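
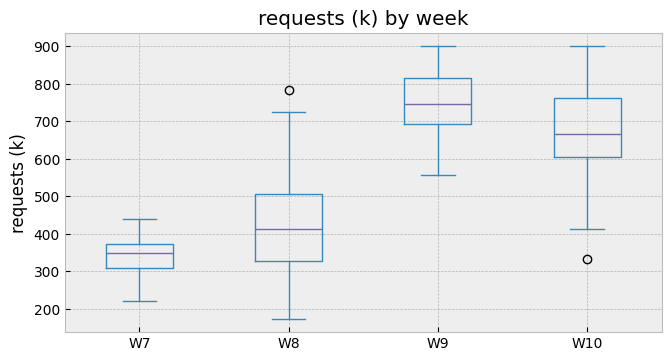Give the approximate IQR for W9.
Q3 ≈ 800, Q1 ≈ 700; IQR ≈ 100.

≈ 100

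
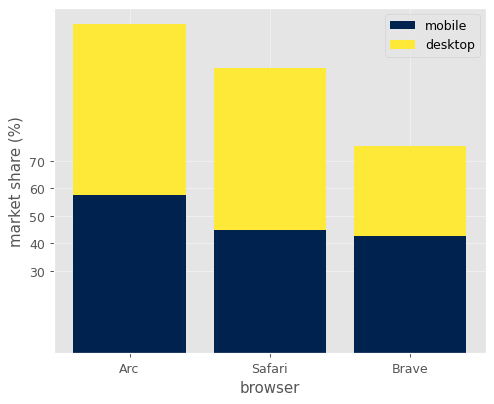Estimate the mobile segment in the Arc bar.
mobile top ≈ 60, bottom ≈ 0; segment ≈ 60.

≈ 60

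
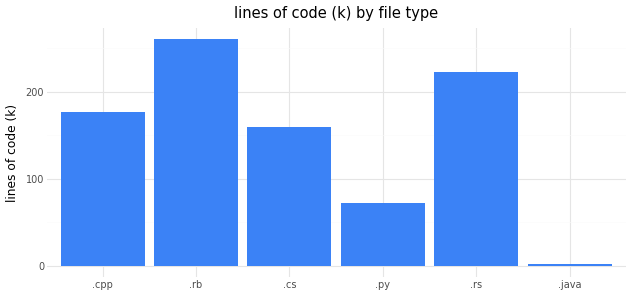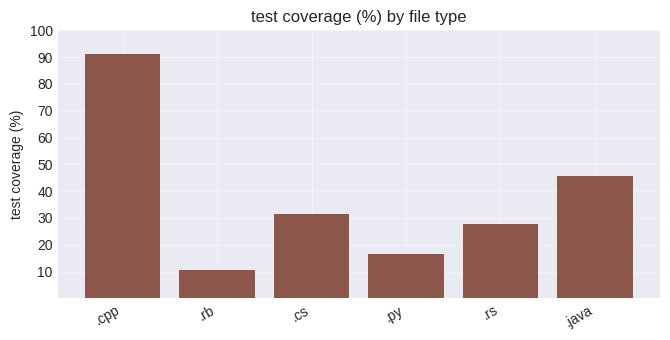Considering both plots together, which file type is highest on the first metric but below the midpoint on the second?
.rb

Chart 2 median test coverage (%) ≈ 30; below-median file types: .rb, .py, .rs. Among those, .rb has the highest lines of code (k) (≈ 250).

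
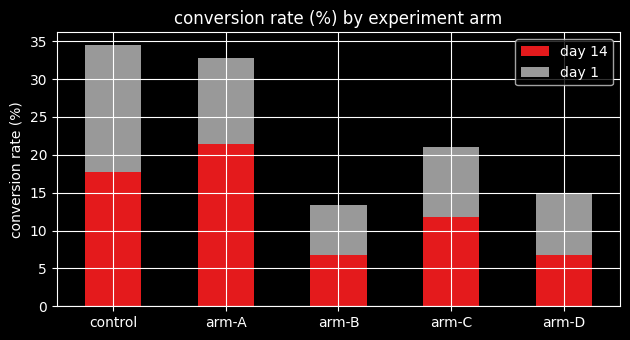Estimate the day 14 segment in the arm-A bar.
≈ 20

day 14 top ≈ 20, bottom ≈ 0; segment ≈ 20.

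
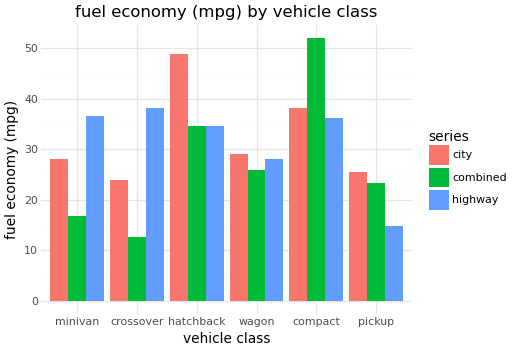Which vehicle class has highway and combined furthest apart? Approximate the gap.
crossover: highway ≈ 40, combined ≈ 15 → gap ≈ 25. Next-largest (minivan) is only ≈ 20.

crossover, ≈ 25 mpg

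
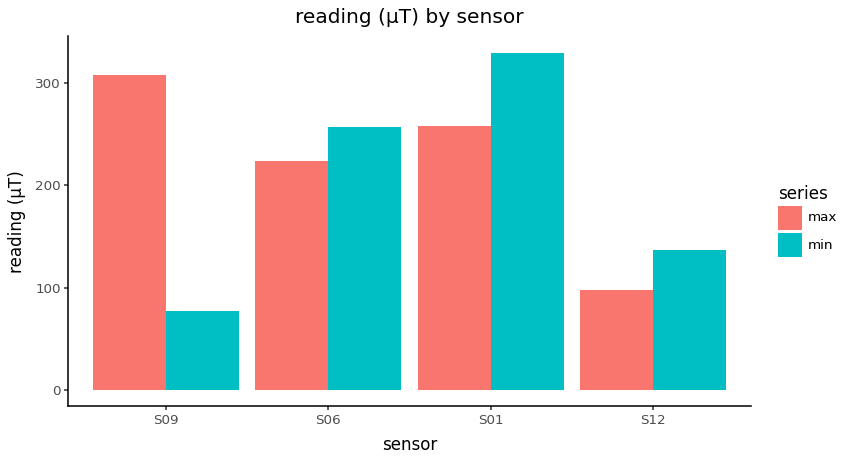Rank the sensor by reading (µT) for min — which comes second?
S06

Top 3 for min: S01 ≈ 350, S06 ≈ 250, S12 ≈ 150.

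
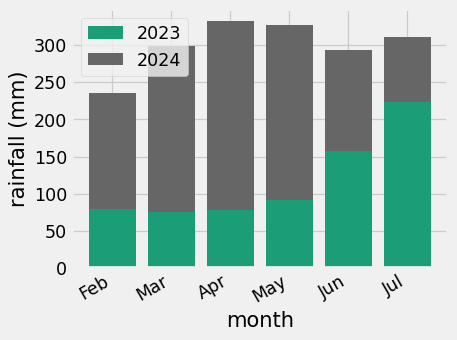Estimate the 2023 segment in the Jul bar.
≈ 200

2023 top ≈ 200, bottom ≈ 0; segment ≈ 200.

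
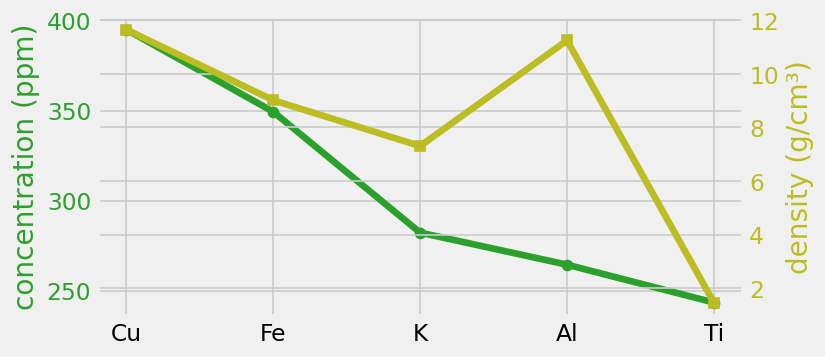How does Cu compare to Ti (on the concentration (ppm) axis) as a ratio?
≈ 1.67×

Cu ≈ 400, Ti ≈ 240; 400/240 ≈ 1.67.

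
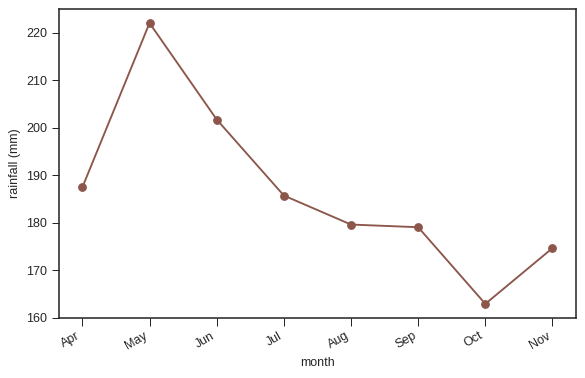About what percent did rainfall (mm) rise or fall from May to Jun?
≈ -9.1%

May ≈ 220, Jun ≈ 200; (200 − 220) / 220 ≈ -9.1%.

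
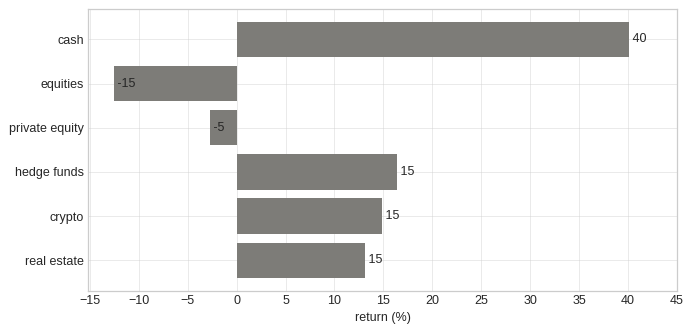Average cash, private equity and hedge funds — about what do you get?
(40 + -5 + 15) / 3 ≈ 17.

≈ 17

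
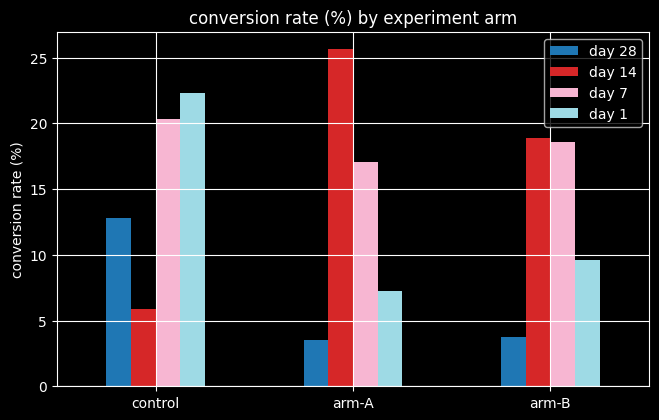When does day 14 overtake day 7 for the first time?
control: day 14 ≈ 5 vs day 7 ≈ 20 (not yet); arm-A: day 14 ≈ 25 vs day 7 ≈ 15 (first crossover).

arm-A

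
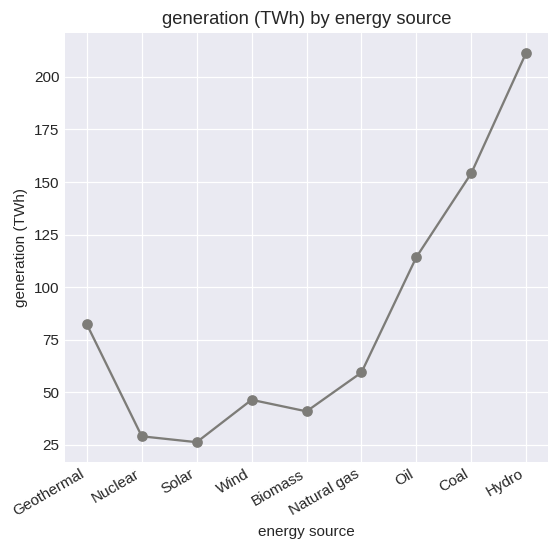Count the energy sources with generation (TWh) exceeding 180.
Above 180: Hydro.

1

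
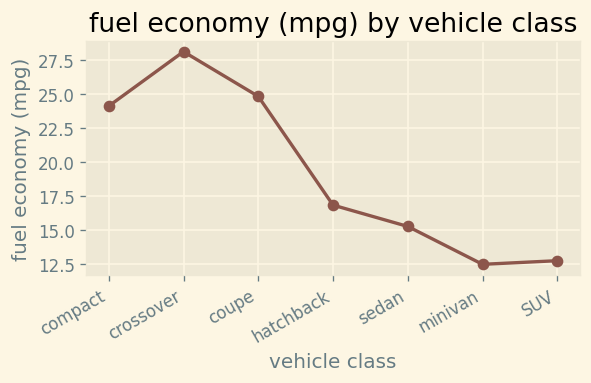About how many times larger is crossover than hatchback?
≈ 1.75×

crossover ≈ 28, hatchback ≈ 16; 28/16 ≈ 1.75.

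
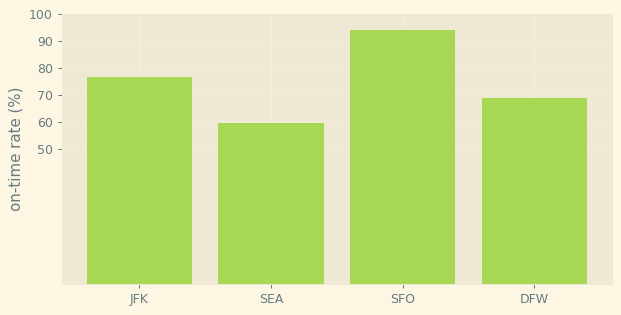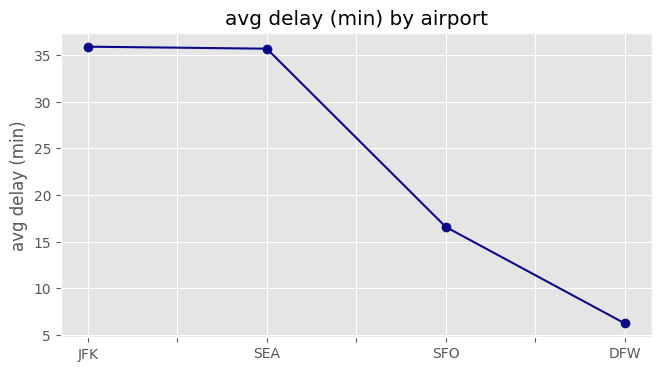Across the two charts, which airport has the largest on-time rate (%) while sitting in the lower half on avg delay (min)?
Chart 2 median avg delay (min) ≈ 25; below-median airports: SFO, DFW. Among those, SFO has the highest on-time rate (%) (≈ 90).

SFO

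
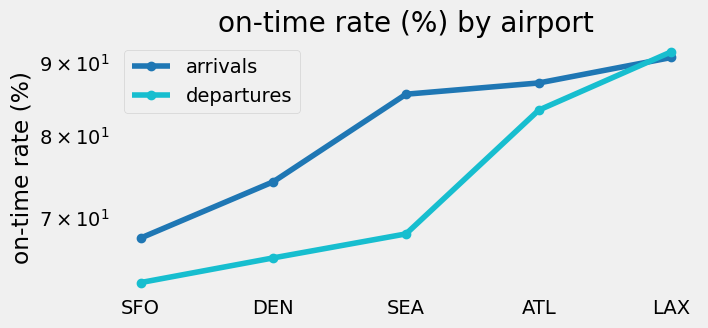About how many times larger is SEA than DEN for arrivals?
SEA ≈ 85, DEN ≈ 75; 85/75 ≈ 1.13.

≈ 1.13×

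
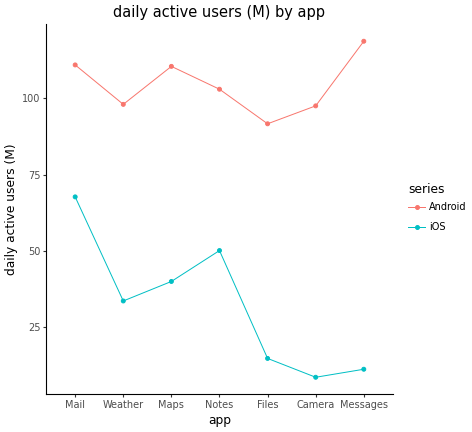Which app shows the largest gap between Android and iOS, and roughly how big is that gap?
Messages, ≈ 110 M

Messages: Android ≈ 120, iOS ≈ 10 → gap ≈ 110. Next-largest (Camera) is only ≈ 90.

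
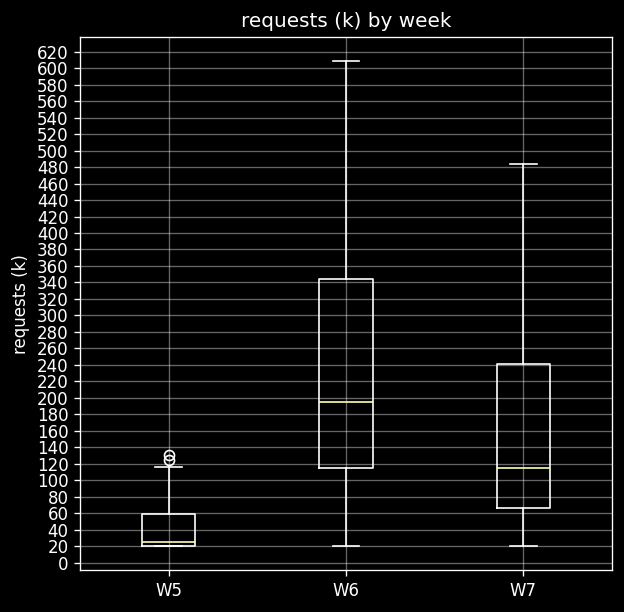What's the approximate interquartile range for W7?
Q3 ≈ 240, Q1 ≈ 60; IQR ≈ 180.

≈ 180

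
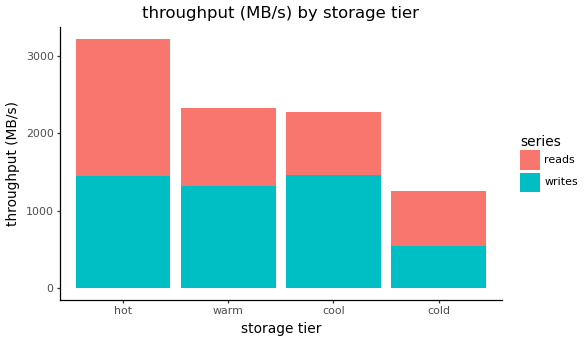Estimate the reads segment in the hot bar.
reads top ≈ 3000, bottom ≈ 1500; segment ≈ 1500.

≈ 1500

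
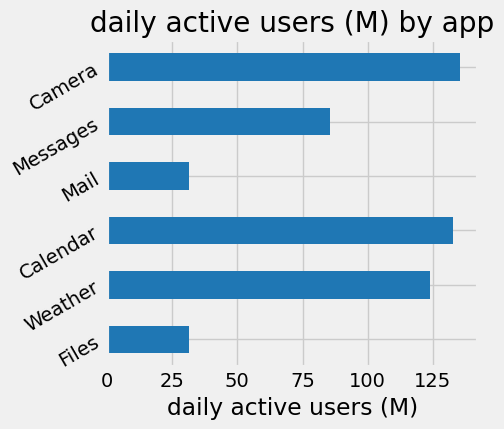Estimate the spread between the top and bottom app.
≈ 100

Max Camera ≈ 140, min Mail ≈ 40; range ≈ 100.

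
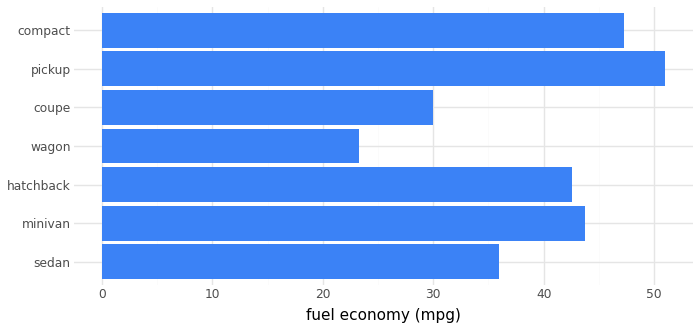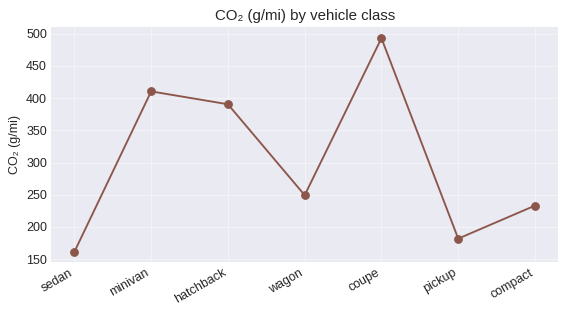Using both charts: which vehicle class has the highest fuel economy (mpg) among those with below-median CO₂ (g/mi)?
pickup

Chart 2 median CO₂ (g/mi) ≈ 250; below-median vehicle classes: sedan, pickup, compact. Among those, pickup has the highest fuel economy (mpg) (≈ 50).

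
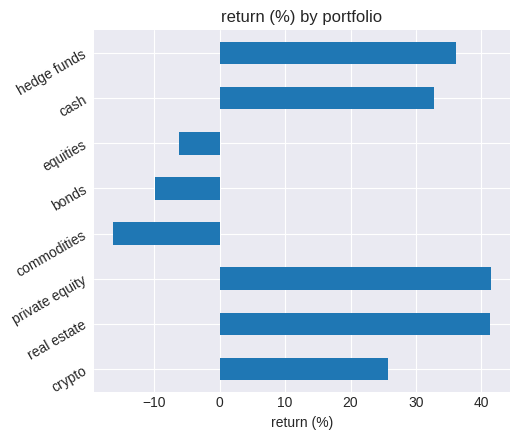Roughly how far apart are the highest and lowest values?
Max private equity ≈ 40, min commodities ≈ -15; range ≈ 55.

≈ 55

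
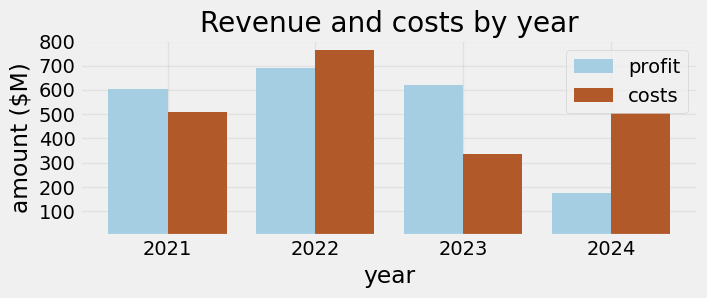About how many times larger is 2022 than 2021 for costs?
≈ 1.6×

2022 ≈ 800, 2021 ≈ 500; 800/500 ≈ 1.6.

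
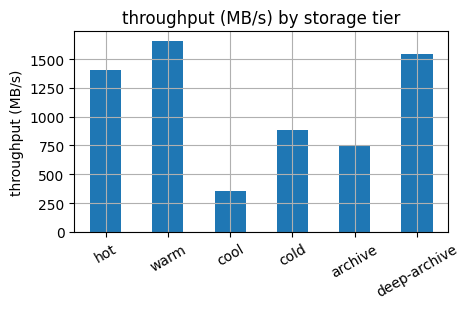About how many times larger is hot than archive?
≈ 1.75×

hot ≈ 1400, archive ≈ 800; 1400/800 ≈ 1.75.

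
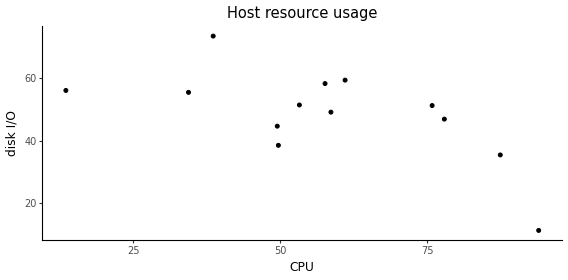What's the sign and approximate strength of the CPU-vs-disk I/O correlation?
Points are negatively correlated; moderate (|r| ≈ 0.6).

negative, moderate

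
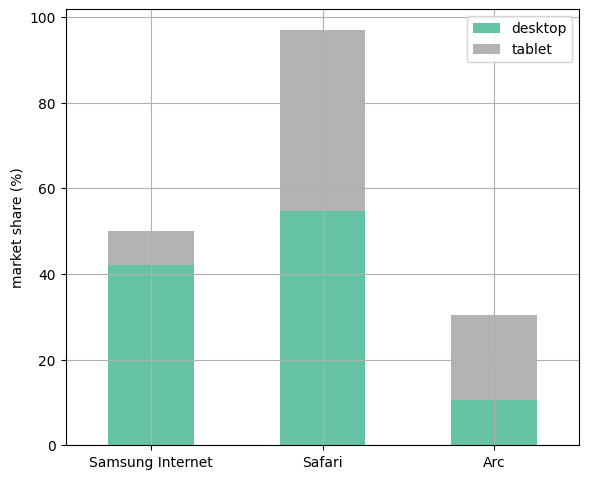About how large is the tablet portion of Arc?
≈ 20

tablet top ≈ 30, bottom ≈ 10; segment ≈ 20.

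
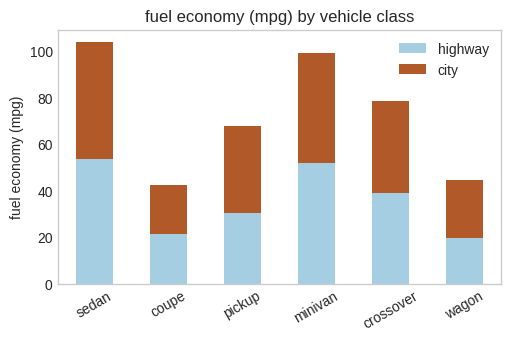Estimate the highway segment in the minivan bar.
≈ 50

highway top ≈ 50, bottom ≈ 0; segment ≈ 50.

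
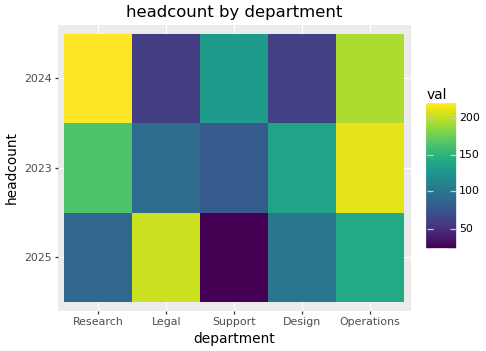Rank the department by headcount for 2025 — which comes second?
Top 3 for 2025: Legal ≈ 200, Operations ≈ 140, Design ≈ 100.

Operations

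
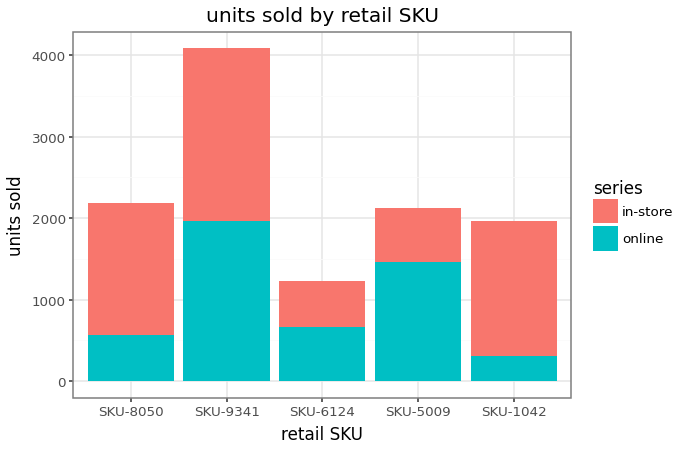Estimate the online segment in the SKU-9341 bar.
≈ 2000

online top ≈ 2000, bottom ≈ 0; segment ≈ 2000.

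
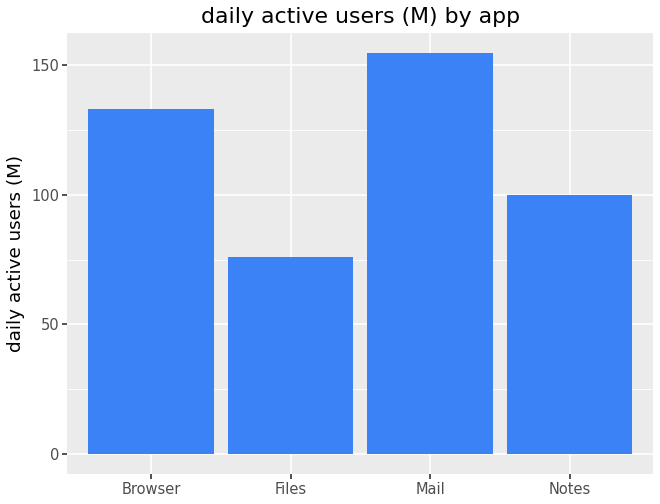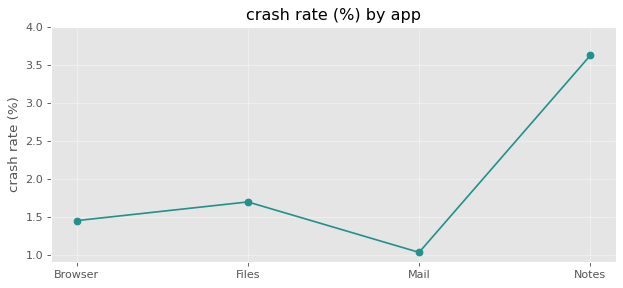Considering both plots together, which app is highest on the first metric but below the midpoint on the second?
Mail

Chart 2 median crash rate (%) ≈ 1.5; below-median apps: Browser, Mail. Among those, Mail has the highest daily active users (M) (≈ 160).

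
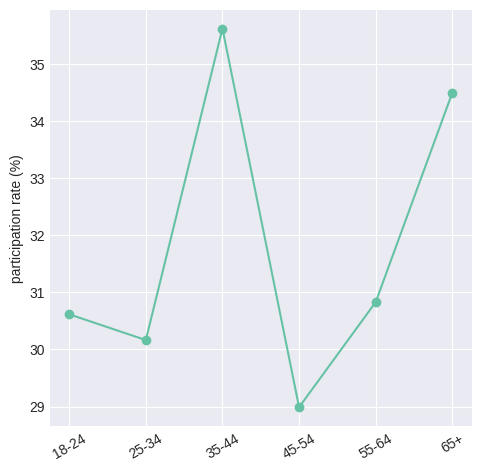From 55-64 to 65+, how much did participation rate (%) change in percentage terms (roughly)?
55-64 ≈ 31, 65+ ≈ 34; (34 − 31) / 31 ≈ +9.7%.

≈ +9.7%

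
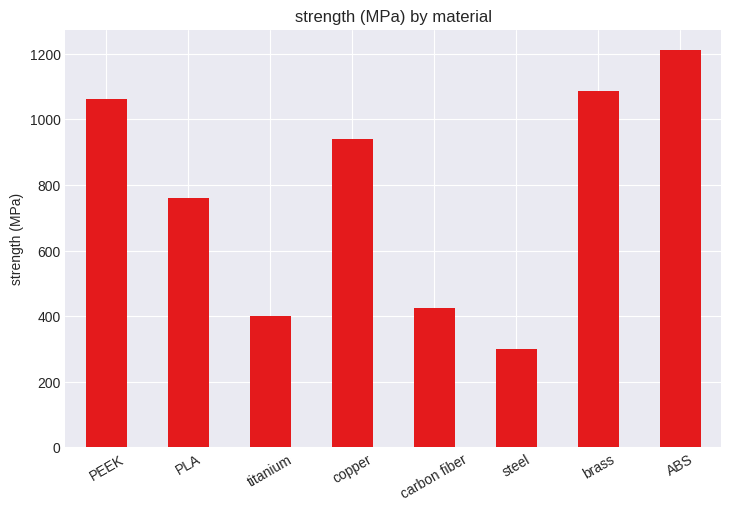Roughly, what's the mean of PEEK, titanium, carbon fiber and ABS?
(1000 + 400 + 400 + 1200) / 4 ≈ 750.

≈ 750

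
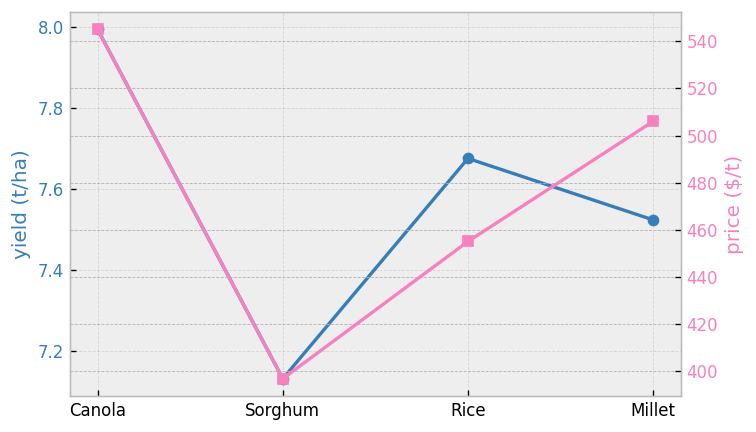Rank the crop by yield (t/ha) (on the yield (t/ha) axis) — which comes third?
Top 4 (on the yield (t/ha) axis): Canola ≈ 8.0, Rice ≈ 7.7, Millet ≈ 7.5, Sorghum ≈ 7.1.

Millet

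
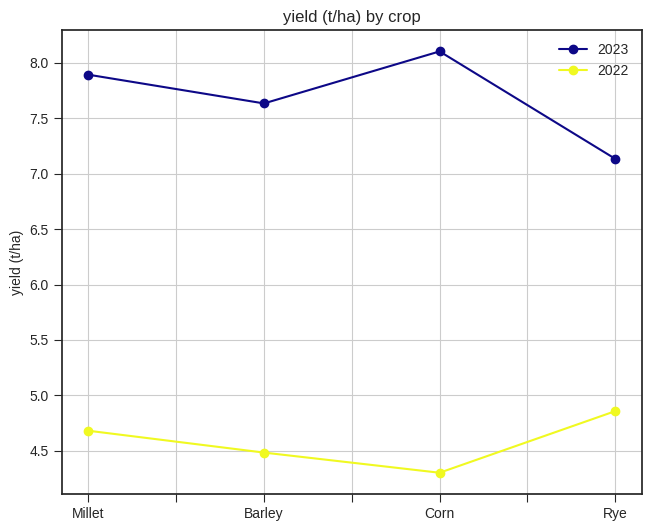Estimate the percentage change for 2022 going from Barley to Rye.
≈ +11.1%

Barley ≈ 4.5, Rye ≈ 5.0; (5.0 − 4.5) / 4.5 ≈ +11.1%.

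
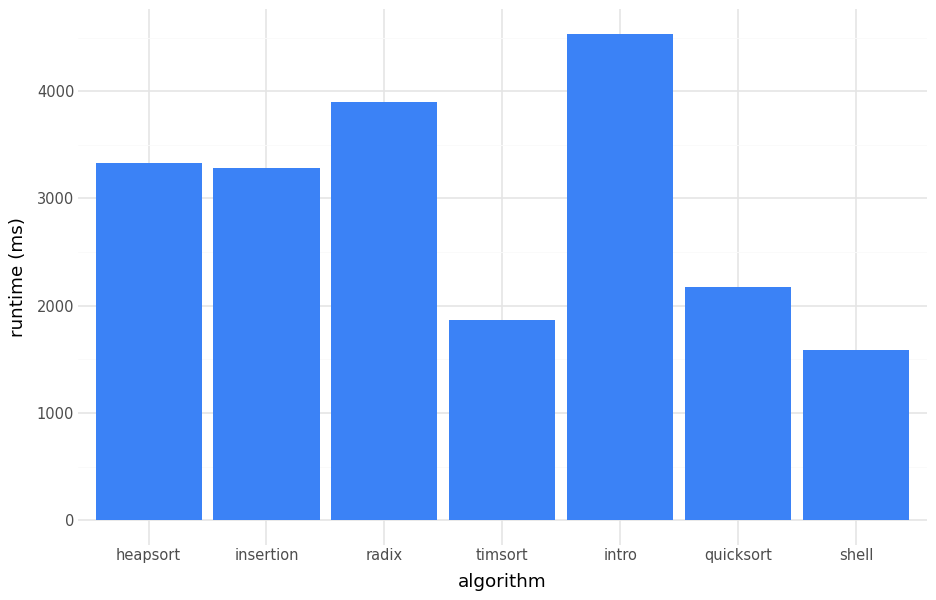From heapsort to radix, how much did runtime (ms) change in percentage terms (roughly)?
heapsort ≈ 3500, radix ≈ 4000; (4000 − 3500) / 3500 ≈ +14.3%.

≈ +14.3%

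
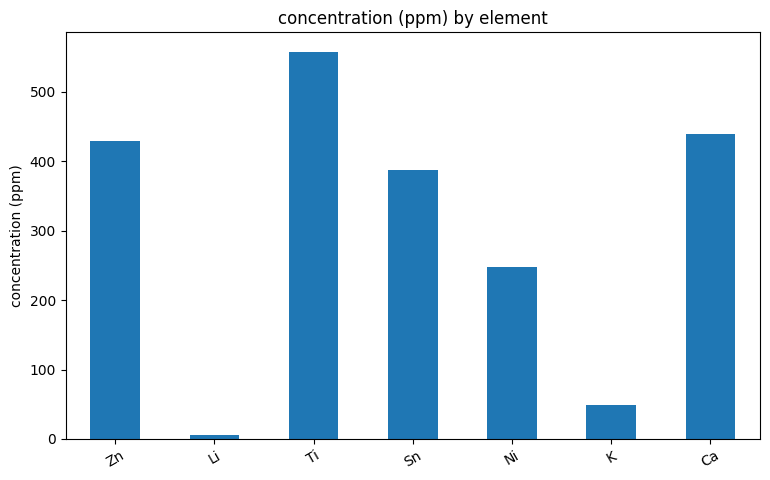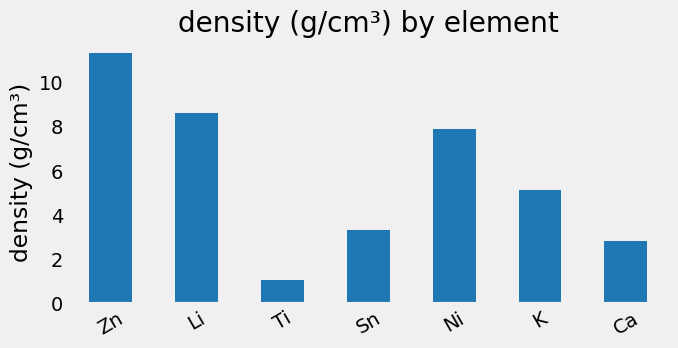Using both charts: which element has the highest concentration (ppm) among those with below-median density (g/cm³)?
Ti

Chart 2 median density (g/cm³) ≈ 6; below-median elements: Ti, Sn, Ca. Among those, Ti has the highest concentration (ppm) (≈ 600).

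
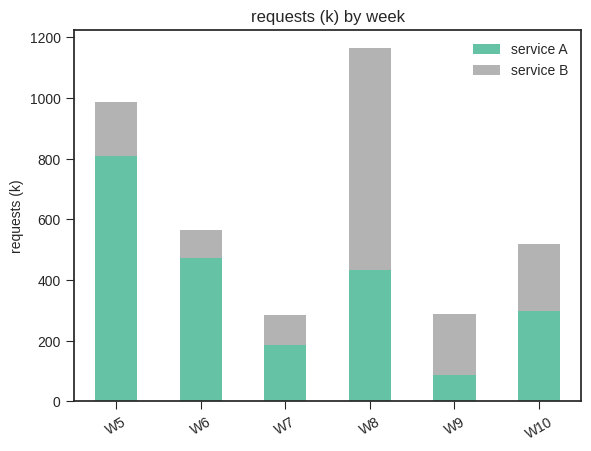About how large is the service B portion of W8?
service B top ≈ 1200, bottom ≈ 400; segment ≈ 800.

≈ 800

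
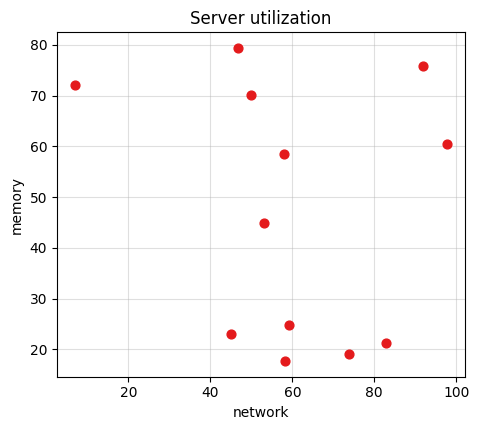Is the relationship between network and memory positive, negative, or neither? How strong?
Points are roughly uncorrelated; weak (|r| ≈ 0.2).

no clear correlation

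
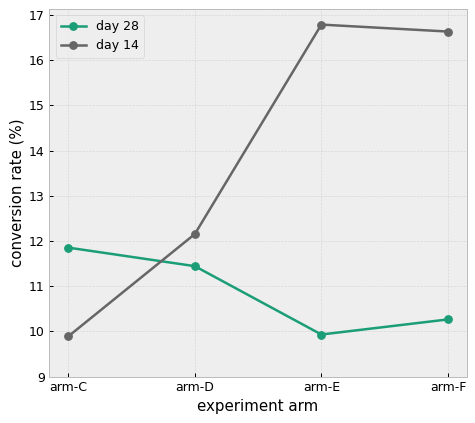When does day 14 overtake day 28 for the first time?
arm-C: day 14 ≈ 10 vs day 28 ≈ 12 (not yet); arm-D: day 14 ≈ 12 vs day 28 ≈ 11 (first crossover).

arm-D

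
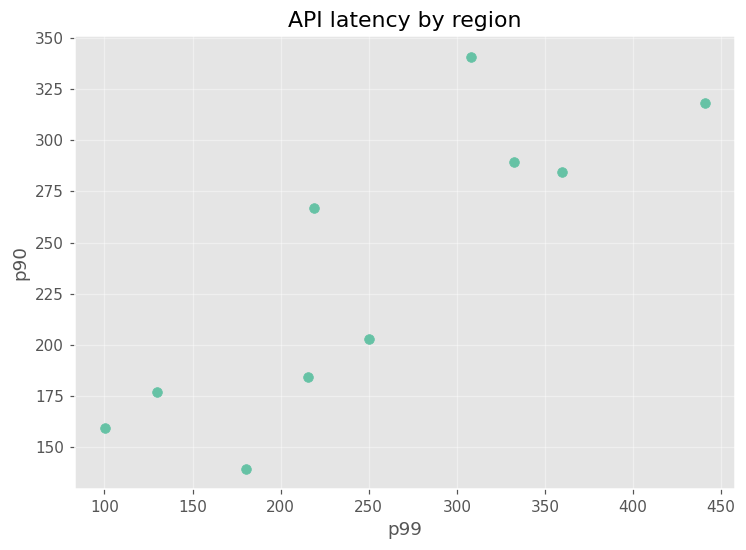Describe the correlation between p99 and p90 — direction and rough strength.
positive, strong

Points are positively correlated; strong (|r| ≈ 0.8).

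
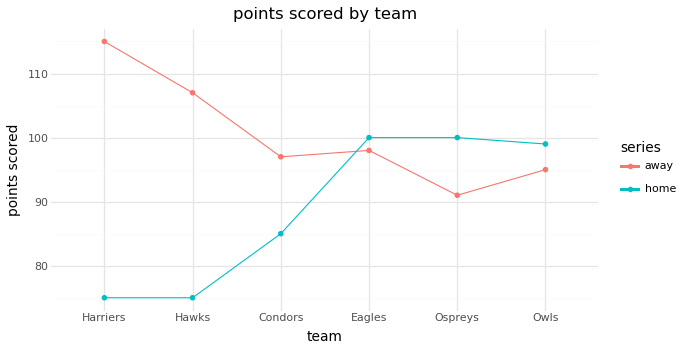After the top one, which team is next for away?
Top 3 for away: Harriers ≈ 115, Hawks ≈ 105, Eagles ≈ 100.

Hawks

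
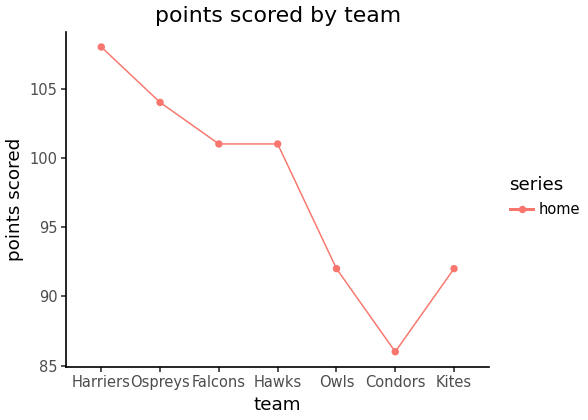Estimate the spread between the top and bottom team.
Max Harriers ≈ 108, min Condors ≈ 86; range ≈ 22.

≈ 22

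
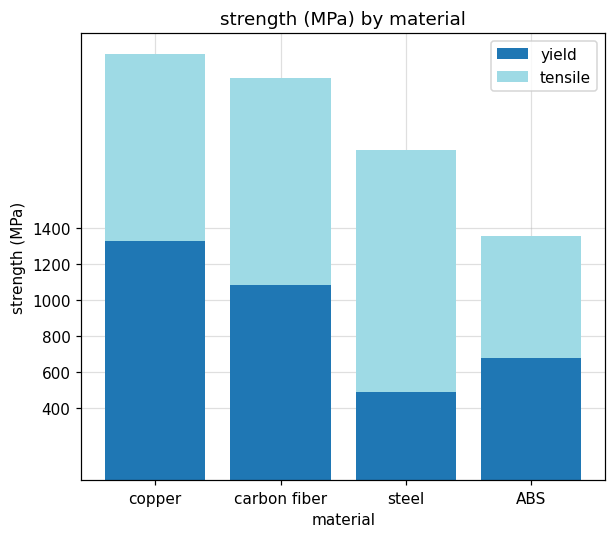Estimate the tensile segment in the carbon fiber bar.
≈ 1200

tensile top ≈ 2200, bottom ≈ 1000; segment ≈ 1200.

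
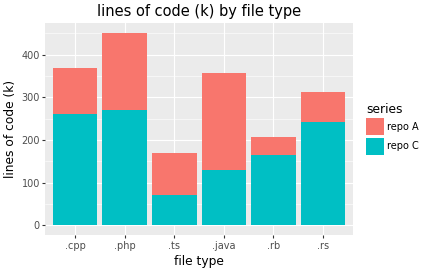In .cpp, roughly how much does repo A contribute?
≈ 100

repo A top ≈ 350, bottom ≈ 250; segment ≈ 100.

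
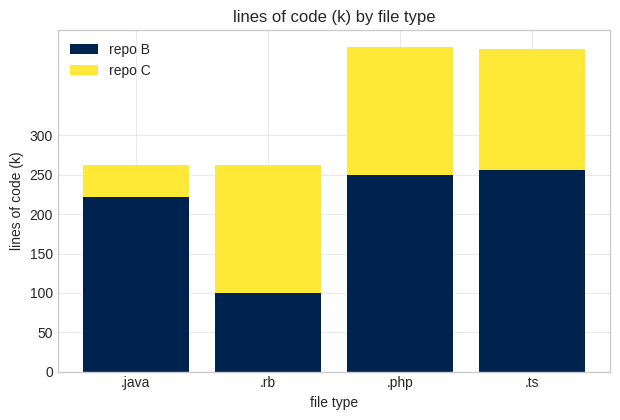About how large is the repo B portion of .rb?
≈ 100

repo B top ≈ 100, bottom ≈ 0; segment ≈ 100.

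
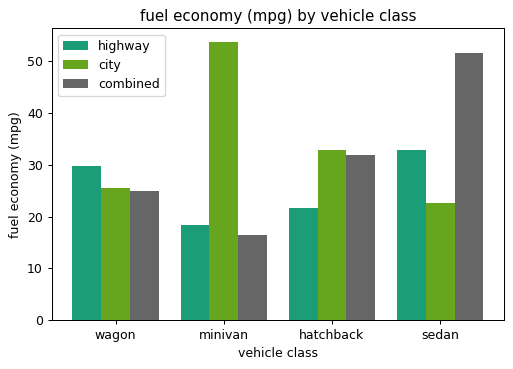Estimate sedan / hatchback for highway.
≈ 1.75×

sedan ≈ 35, hatchback ≈ 20; 35/20 ≈ 1.75.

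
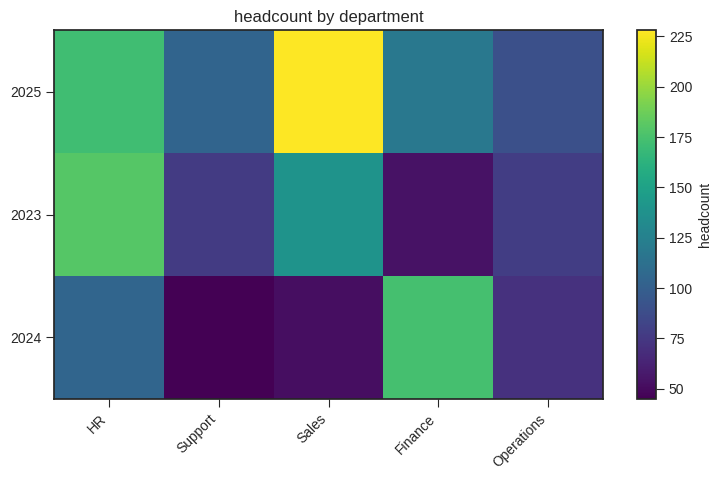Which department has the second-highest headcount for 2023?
Sales

Top 3 for 2023: HR ≈ 180, Sales ≈ 140, Operations ≈ 80.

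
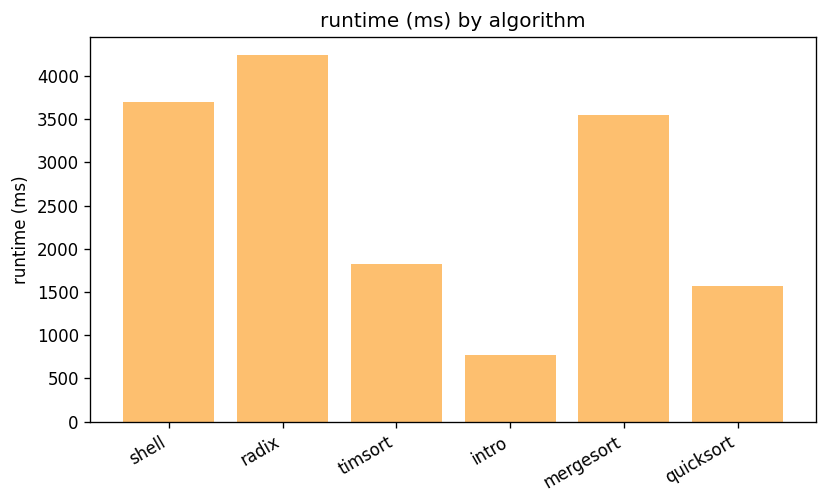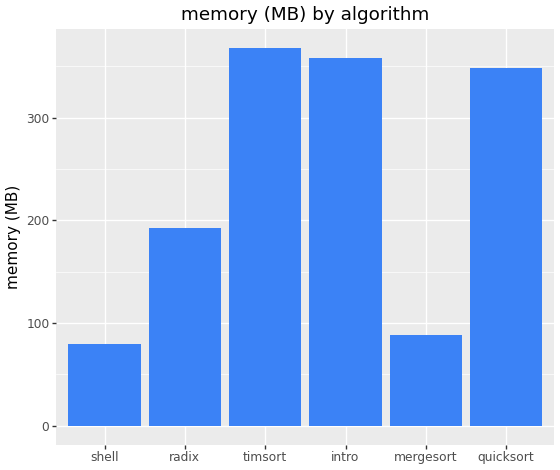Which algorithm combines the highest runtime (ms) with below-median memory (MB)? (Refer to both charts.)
Chart 2 median memory (MB) ≈ 250; below-median algorithms: shell, radix, mergesort. Among those, radix has the highest runtime (ms) (≈ 4000).

radix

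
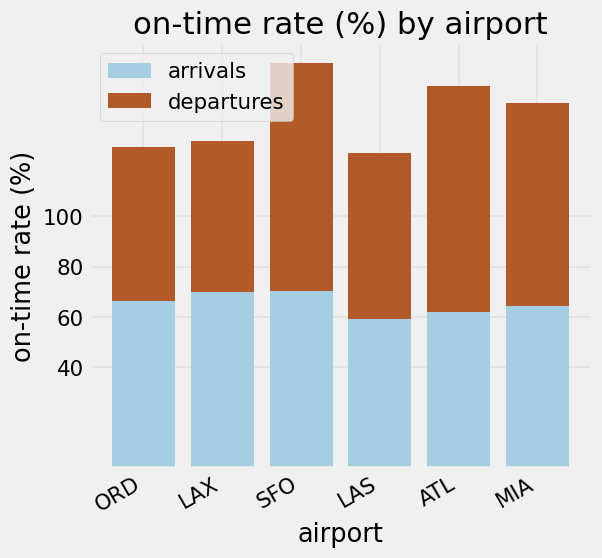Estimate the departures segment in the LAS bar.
departures top ≈ 120, bottom ≈ 60; segment ≈ 60.

≈ 60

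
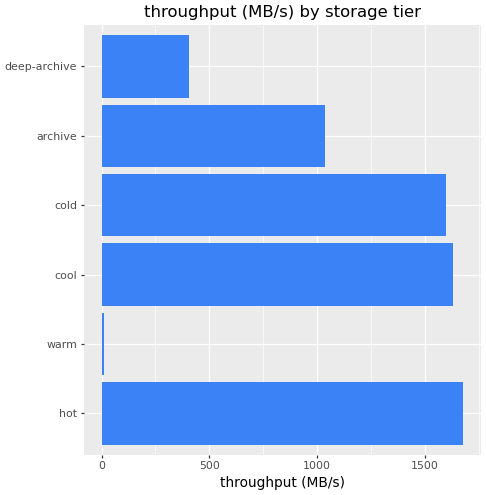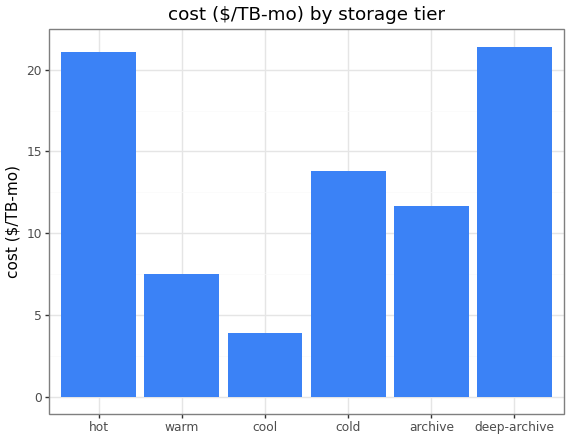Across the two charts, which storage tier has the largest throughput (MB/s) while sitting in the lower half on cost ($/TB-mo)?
Chart 2 median cost ($/TB-mo) ≈ 12; below-median storage tiers: warm, cool, archive. Among those, cool has the highest throughput (MB/s) (≈ 1600).

cool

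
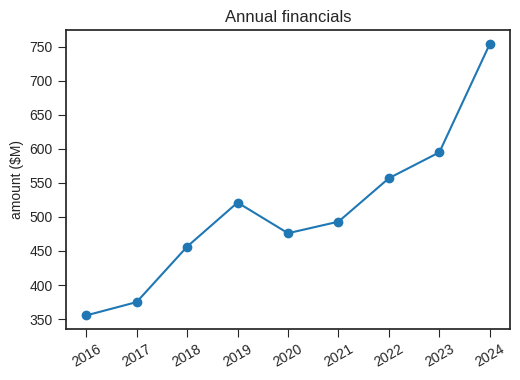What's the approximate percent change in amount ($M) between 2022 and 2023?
2022 ≈ 550, 2023 ≈ 600; (600 − 550) / 550 ≈ +9.1%.

≈ +9.1%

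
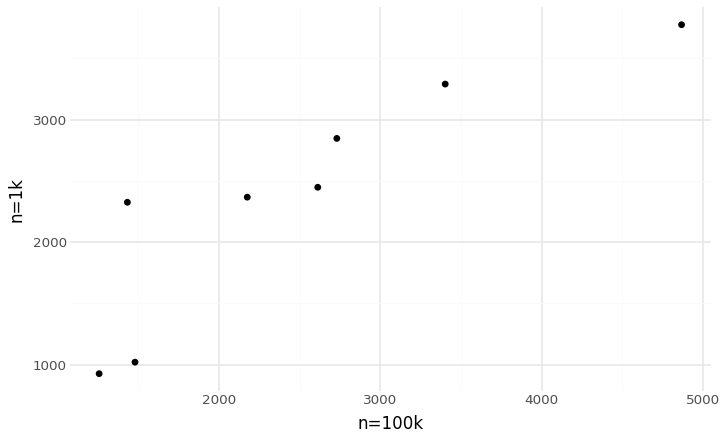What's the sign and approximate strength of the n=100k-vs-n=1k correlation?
positive, strong

Points are positively correlated; strong (|r| ≈ 0.9).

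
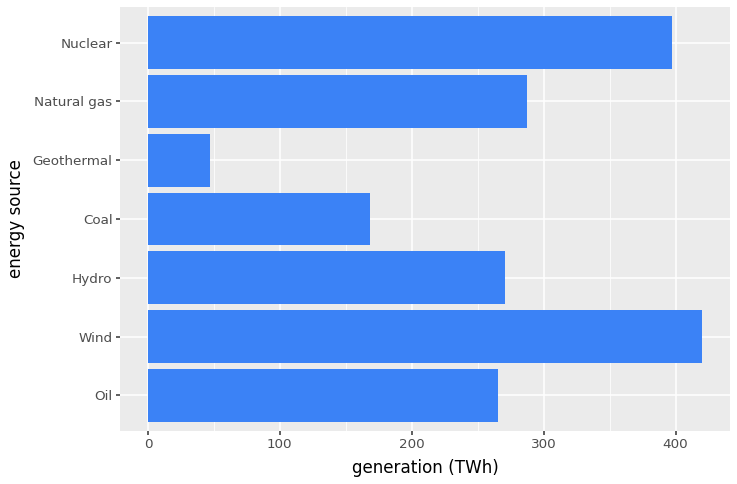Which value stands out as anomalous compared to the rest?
Geothermal

Geothermal ≈ 50; the rest sit between ≈ 150 and ≈ 400.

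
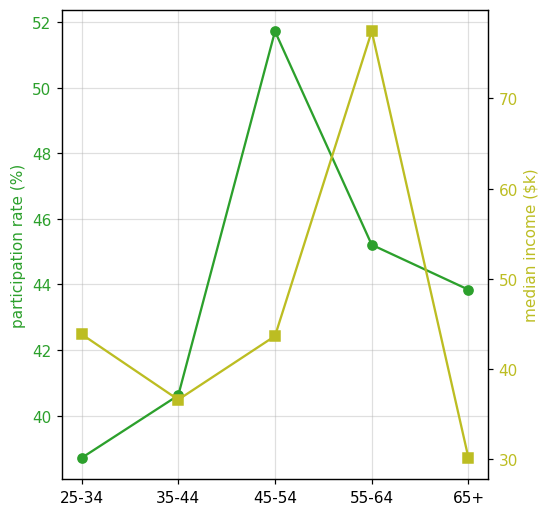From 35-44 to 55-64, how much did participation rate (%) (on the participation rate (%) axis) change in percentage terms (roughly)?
35-44 ≈ 40, 55-64 ≈ 46; (46 − 40) / 40 ≈ +15%.

≈ +15%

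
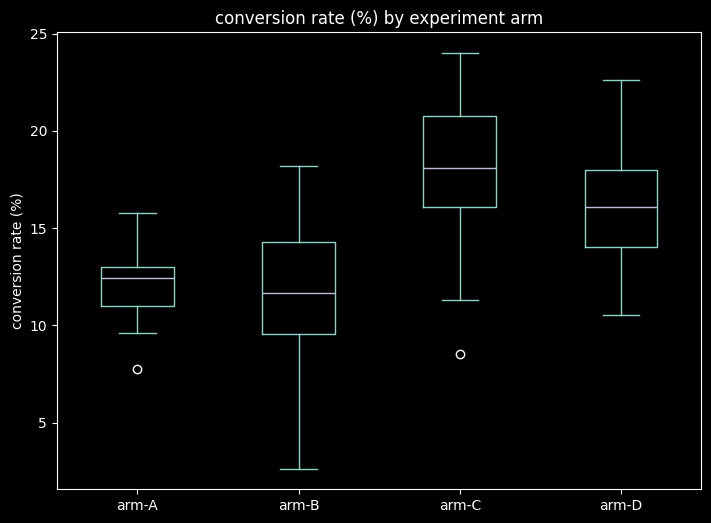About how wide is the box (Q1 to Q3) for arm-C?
Q3 ≈ 21, Q1 ≈ 16; IQR ≈ 5.

≈ 5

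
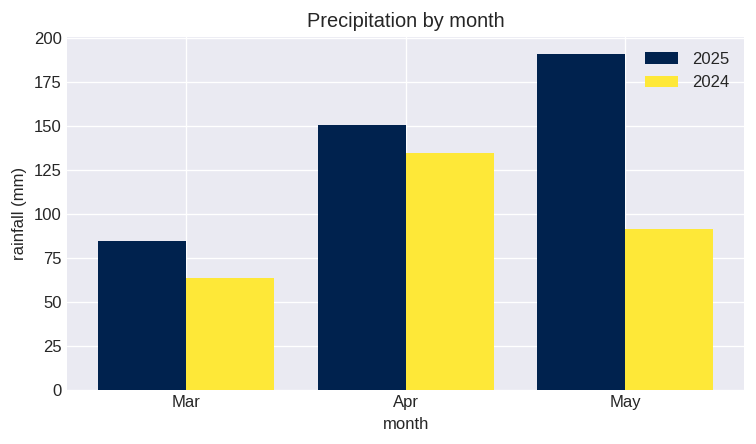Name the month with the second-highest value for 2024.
May

Top 3 for 2024: Apr ≈ 140, May ≈ 100, Mar ≈ 60.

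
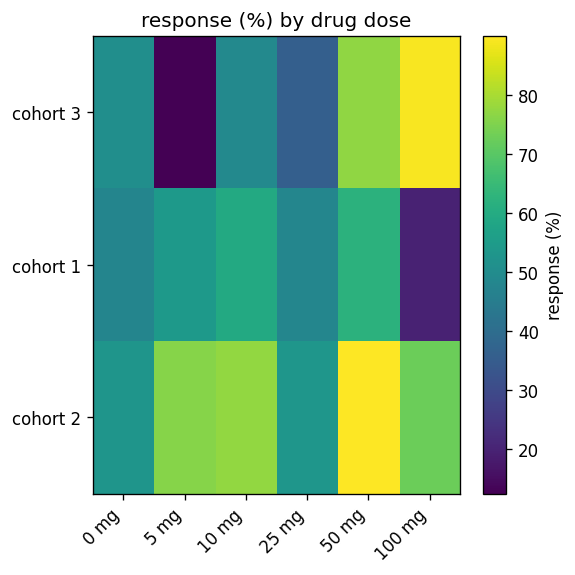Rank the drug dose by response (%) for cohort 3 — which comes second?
50 mg

Top 3 for cohort 3: 100 mg ≈ 90, 50 mg ≈ 80, 0 mg ≈ 50.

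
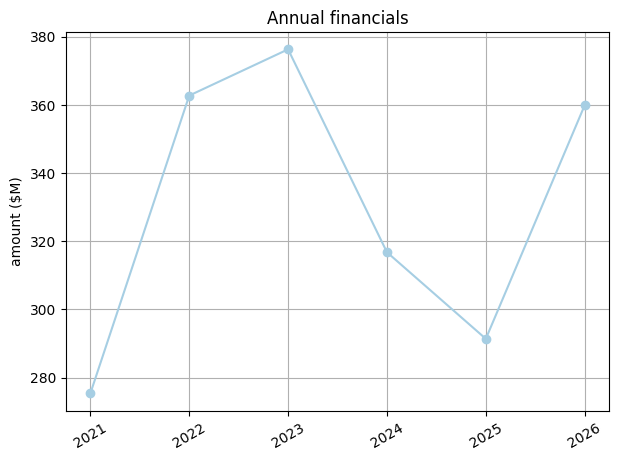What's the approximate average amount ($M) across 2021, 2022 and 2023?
(280 + 360 + 380) / 3 ≈ 340.

≈ 340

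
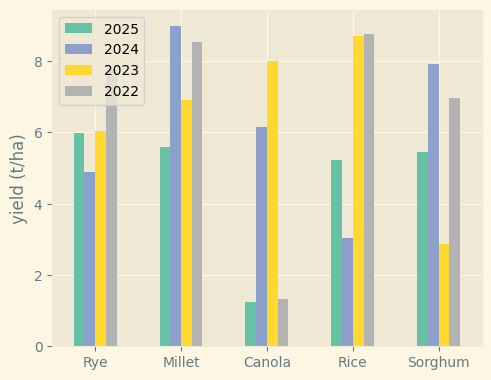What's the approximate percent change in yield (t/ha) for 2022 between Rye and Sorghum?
≈ -12.5%

Rye ≈ 8, Sorghum ≈ 7; (7 − 8) / 8 ≈ -12.5%.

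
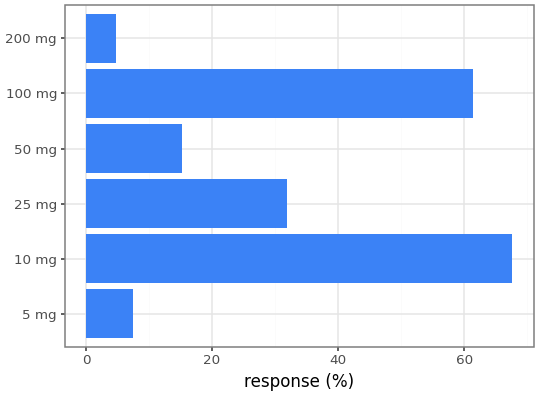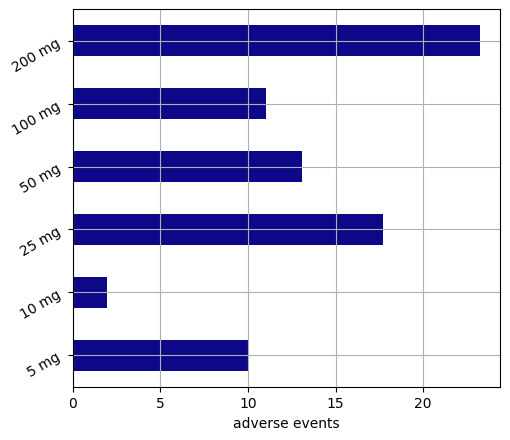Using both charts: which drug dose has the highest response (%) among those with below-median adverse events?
10 mg

Chart 2 median adverse events ≈ 10; below-median drug doses: 5 mg, 10 mg, 100 mg. Among those, 10 mg has the highest response (%) (≈ 70).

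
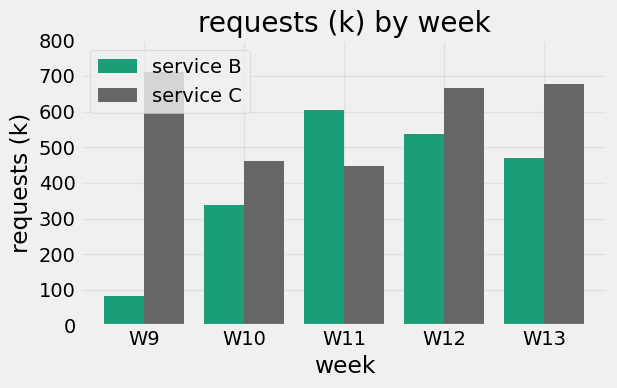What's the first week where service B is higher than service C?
W11

W10: service B ≈ 300 vs service C ≈ 500 (not yet); W11: service B ≈ 600 vs service C ≈ 400 (first crossover).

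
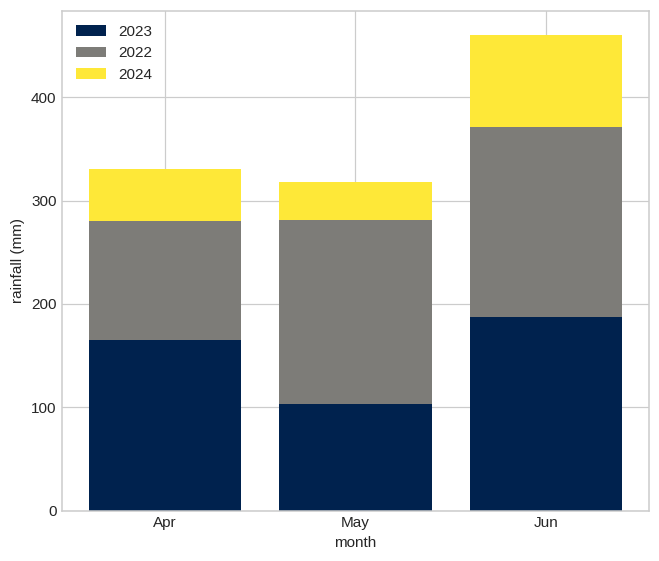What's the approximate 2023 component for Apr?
2023 top ≈ 150, bottom ≈ 0; segment ≈ 150.

≈ 150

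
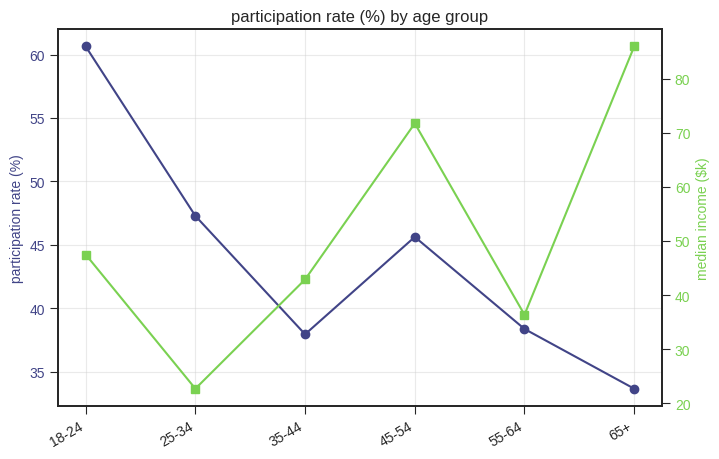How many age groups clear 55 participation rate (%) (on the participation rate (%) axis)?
1

Above 55: 18-24.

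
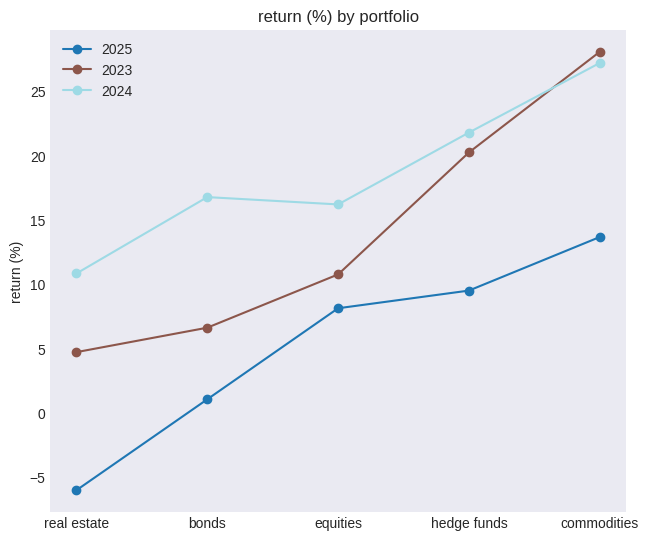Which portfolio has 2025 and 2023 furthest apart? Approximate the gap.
commodities: 2025 ≈ 15, 2023 ≈ 30 → gap ≈ 15. Next-largest (hedge funds) is only ≈ 10.

commodities, ≈ 15 %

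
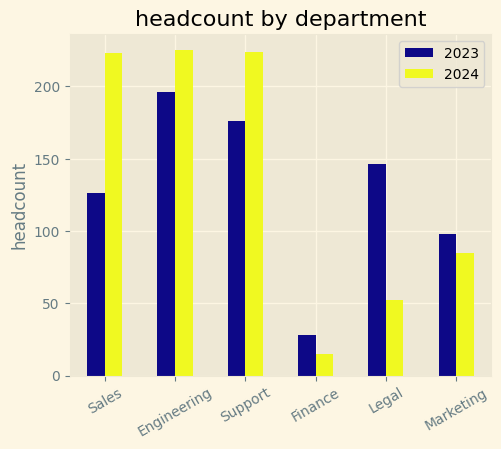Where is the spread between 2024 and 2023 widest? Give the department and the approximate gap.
Sales: 2024 ≈ 220, 2023 ≈ 120 → gap ≈ 100. Next-largest (Legal) is only ≈ 80.

Sales, ≈ 100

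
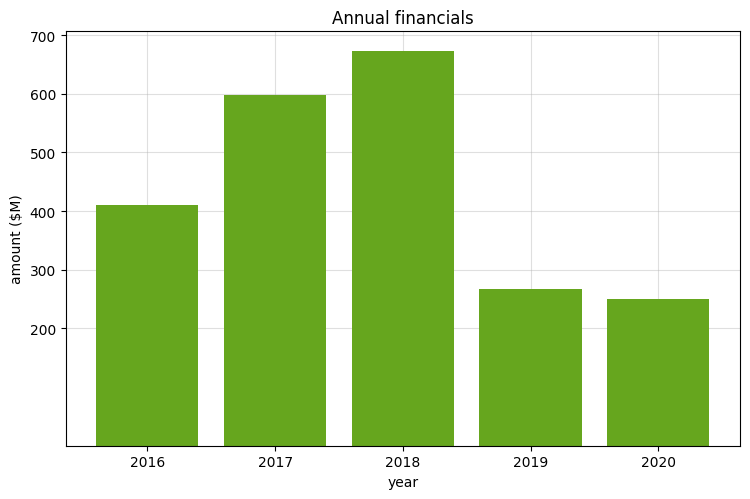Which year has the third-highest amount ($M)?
Top 4: 2018 ≈ 700, 2017 ≈ 600, 2016 ≈ 400, 2019 ≈ 300.

2016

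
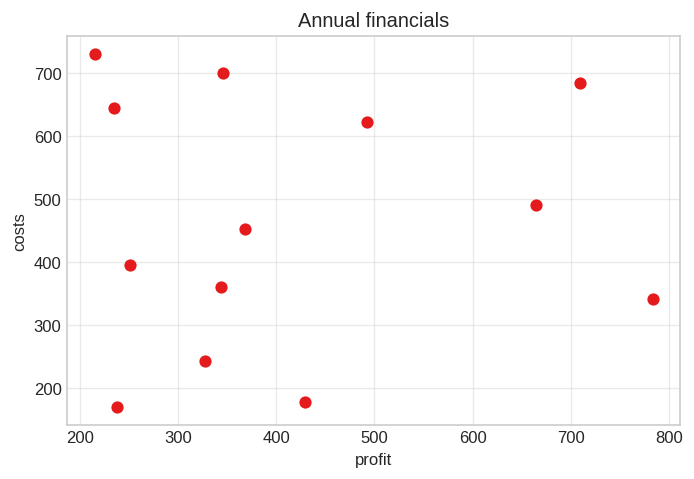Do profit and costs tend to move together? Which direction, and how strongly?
Points are roughly uncorrelated; weak (|r| ≈ 0.0).

no clear correlation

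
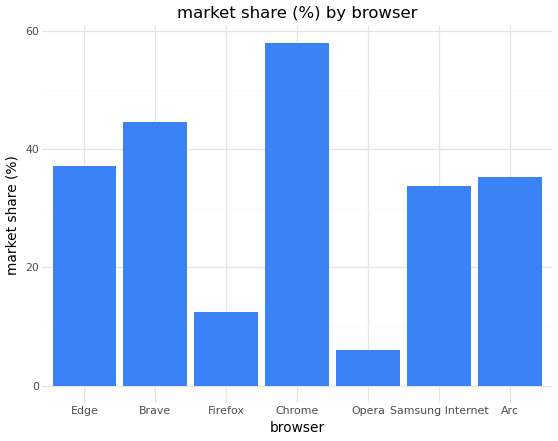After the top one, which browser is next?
Brave

Top 3: Chrome ≈ 60, Brave ≈ 45, Edge ≈ 35.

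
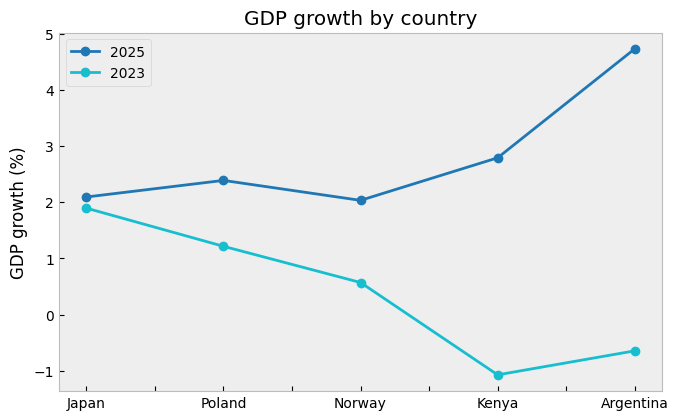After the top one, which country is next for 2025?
Kenya

Top 3 for 2025: Argentina ≈ 4.5, Kenya ≈ 3.0, Poland ≈ 2.5.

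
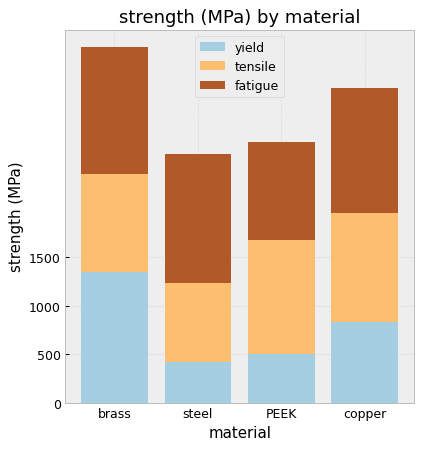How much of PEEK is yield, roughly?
≈ 500

yield top ≈ 500, bottom ≈ 0; segment ≈ 500.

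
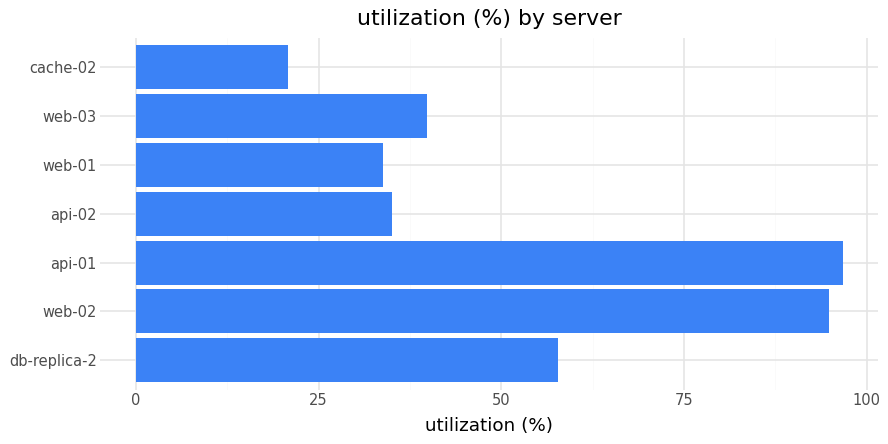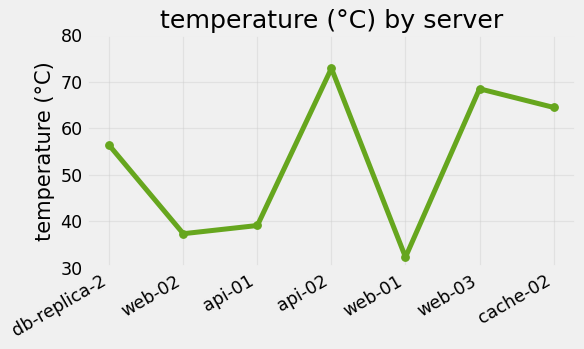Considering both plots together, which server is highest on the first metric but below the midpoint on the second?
Chart 2 median temperature (°C) ≈ 60; below-median servers: web-02, api-01, web-01. Among those, api-01 has the highest utilization (%) (≈ 100).

api-01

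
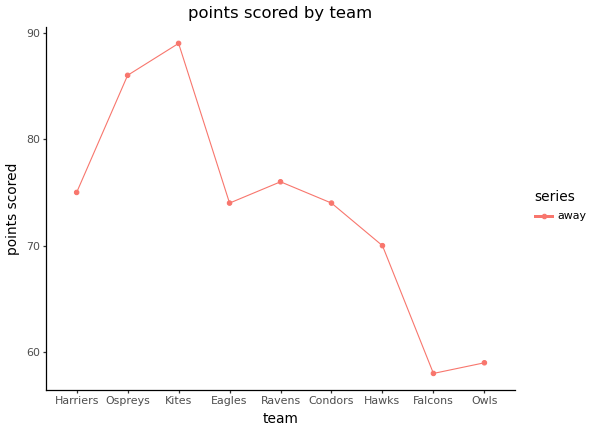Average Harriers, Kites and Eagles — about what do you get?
(75 + 90 + 75) / 3 ≈ 80.

≈ 80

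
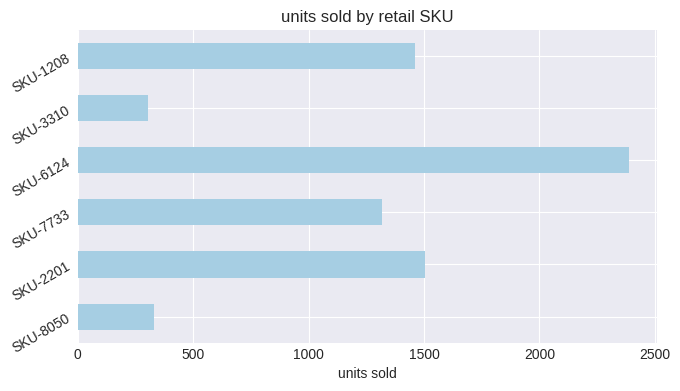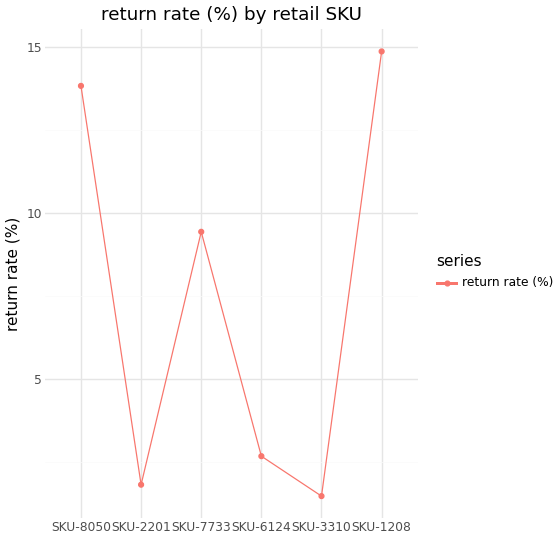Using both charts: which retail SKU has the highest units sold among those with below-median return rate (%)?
SKU-6124

Chart 2 median return rate (%) ≈ 6; below-median retail SKUs: SKU-2201, SKU-6124, SKU-3310. Among those, SKU-6124 has the highest units sold (≈ 2500).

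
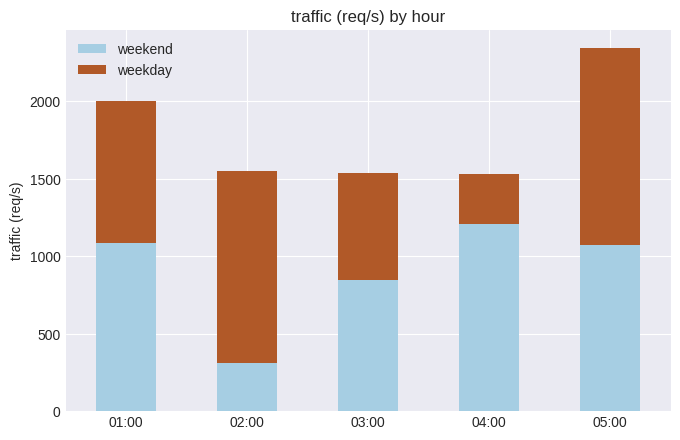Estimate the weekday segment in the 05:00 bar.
≈ 1400

weekday top ≈ 2400, bottom ≈ 1000; segment ≈ 1400.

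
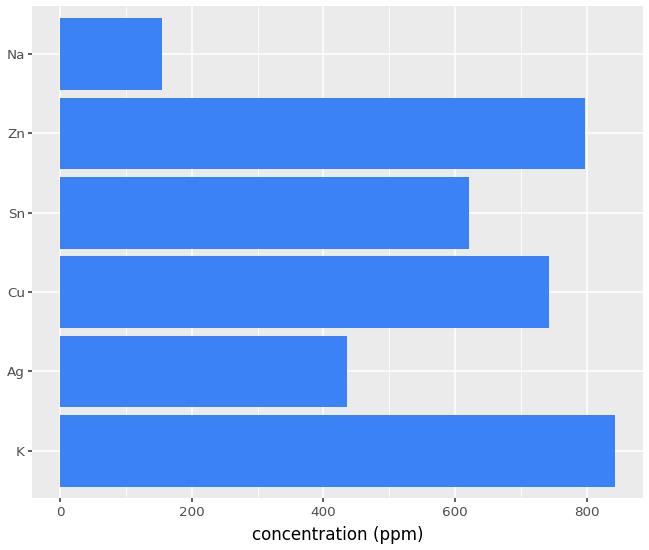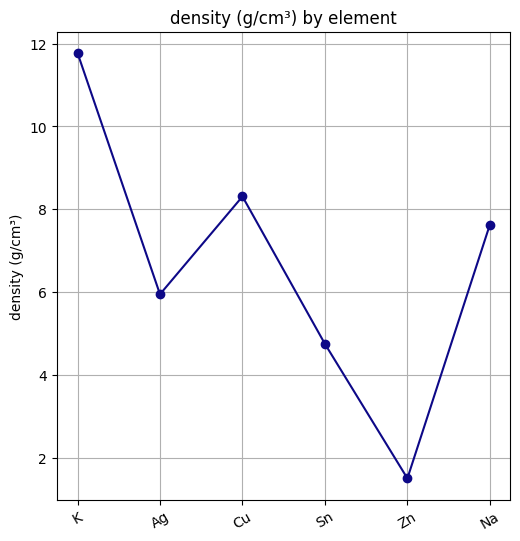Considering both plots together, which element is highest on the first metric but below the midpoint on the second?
Chart 2 median density (g/cm³) ≈ 6; below-median elements: Ag, Sn, Zn. Among those, Zn has the highest concentration (ppm) (≈ 800).

Zn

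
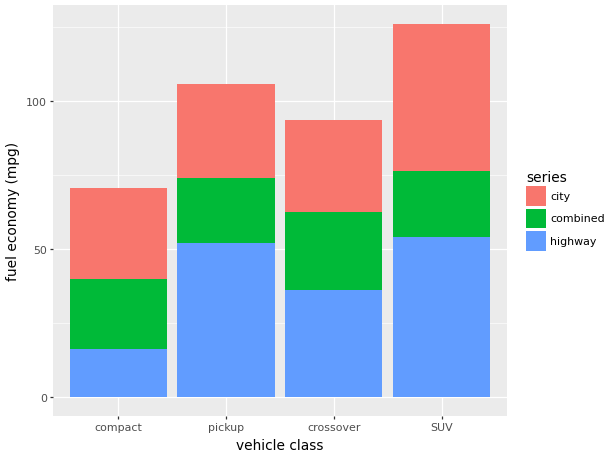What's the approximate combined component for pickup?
combined top ≈ 80, bottom ≈ 60; segment ≈ 20.

≈ 20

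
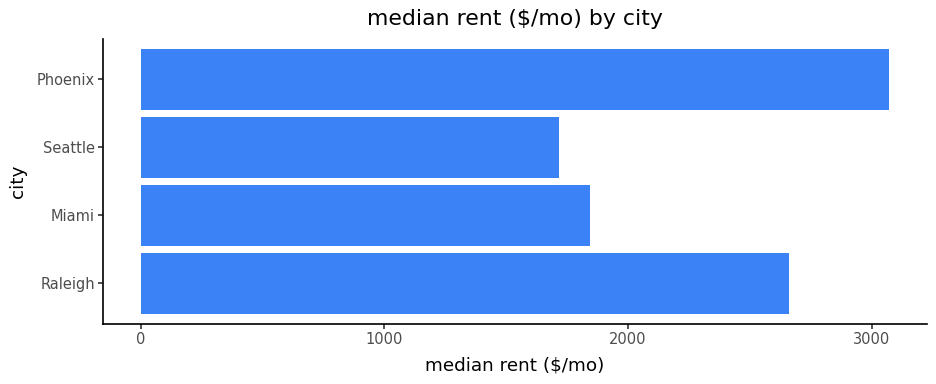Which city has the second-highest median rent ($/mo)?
Top 3: Phoenix ≈ 3000, Raleigh ≈ 2500, Miami ≈ 2000.

Raleigh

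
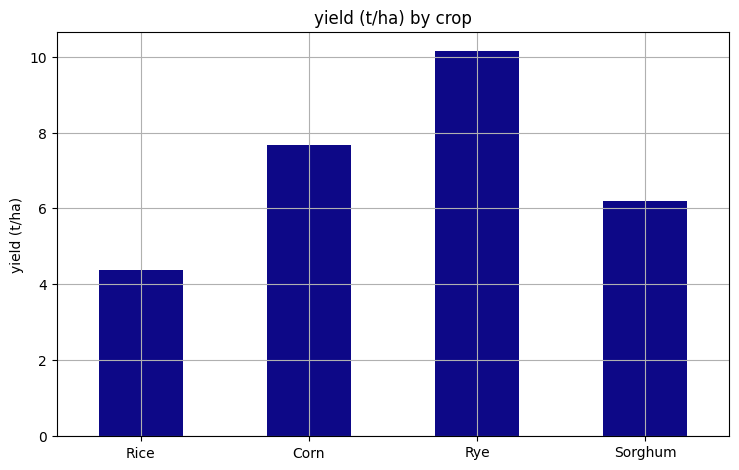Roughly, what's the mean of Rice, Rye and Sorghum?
(4 + 10 + 6) / 3 ≈ 7.

≈ 7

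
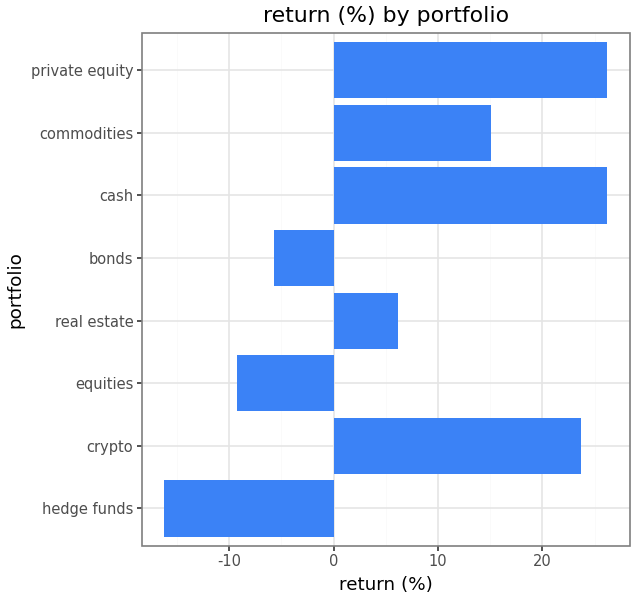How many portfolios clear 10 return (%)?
4

Above 10: crypto, cash, commodities, private equity.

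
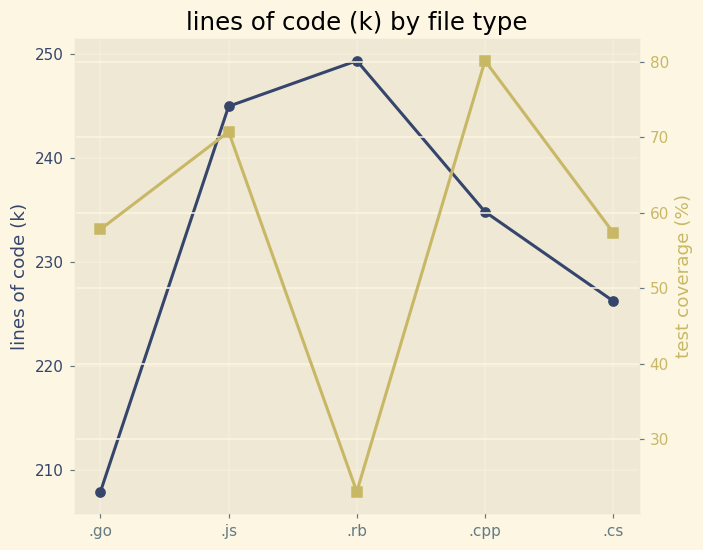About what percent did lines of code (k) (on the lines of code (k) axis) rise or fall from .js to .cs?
.js ≈ 245, .cs ≈ 225; (225 − 245) / 245 ≈ -8.2%.

≈ -8.2%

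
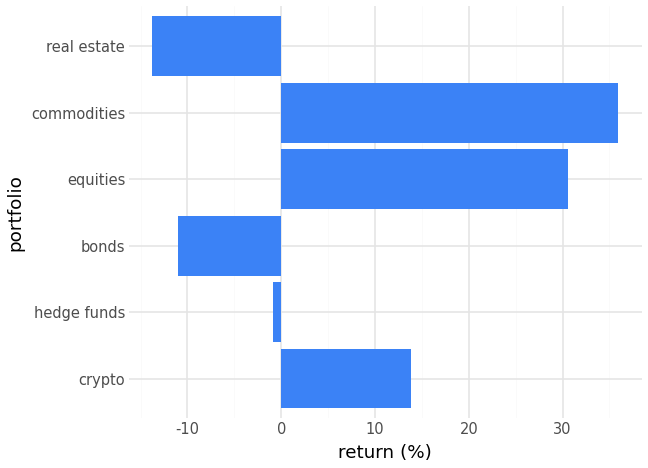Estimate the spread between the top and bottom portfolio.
Max commodities ≈ 35, min real estate ≈ -15; range ≈ 50.

≈ 50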